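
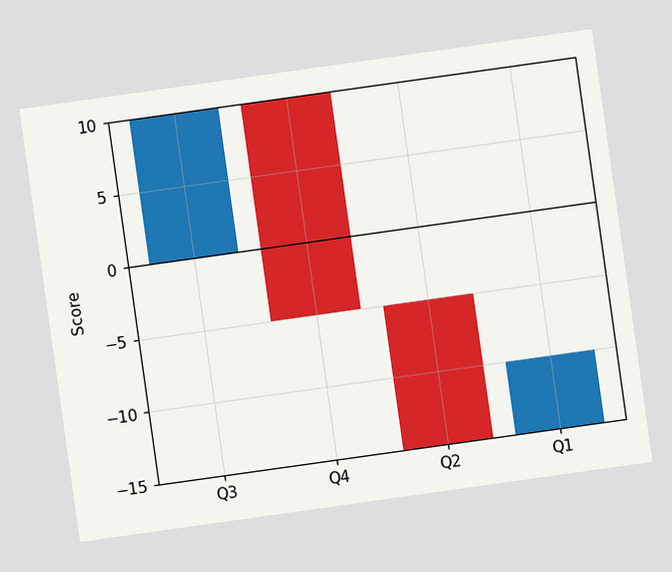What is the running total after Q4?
-5

The chart is tilted about 8° counter-clockwise. After Q4 the running total reaches -5.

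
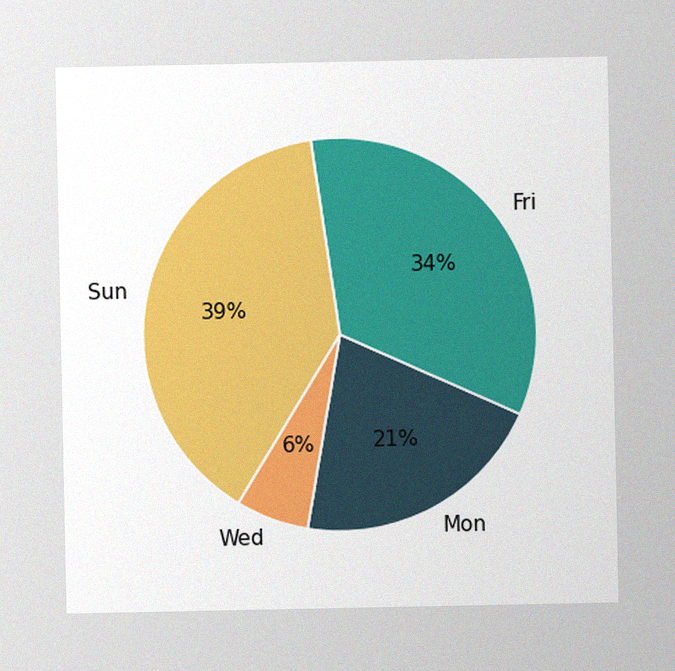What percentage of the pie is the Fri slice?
The image has some photo noise and uneven lighting. The Fri slice takes up 34% of the pie.

34%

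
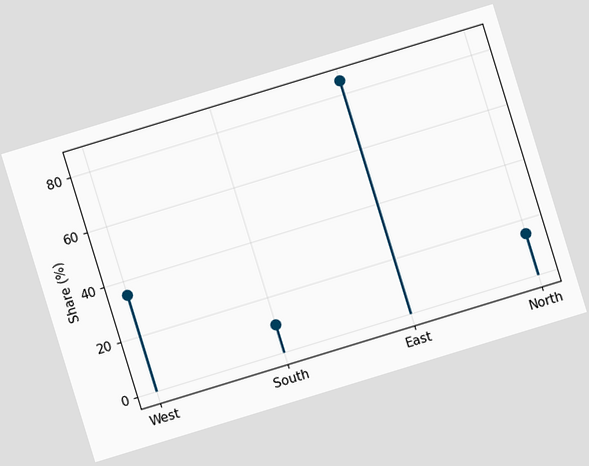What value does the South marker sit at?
10%

The chart is tilted about 17° counter-clockwise. The South marker sits at 10%.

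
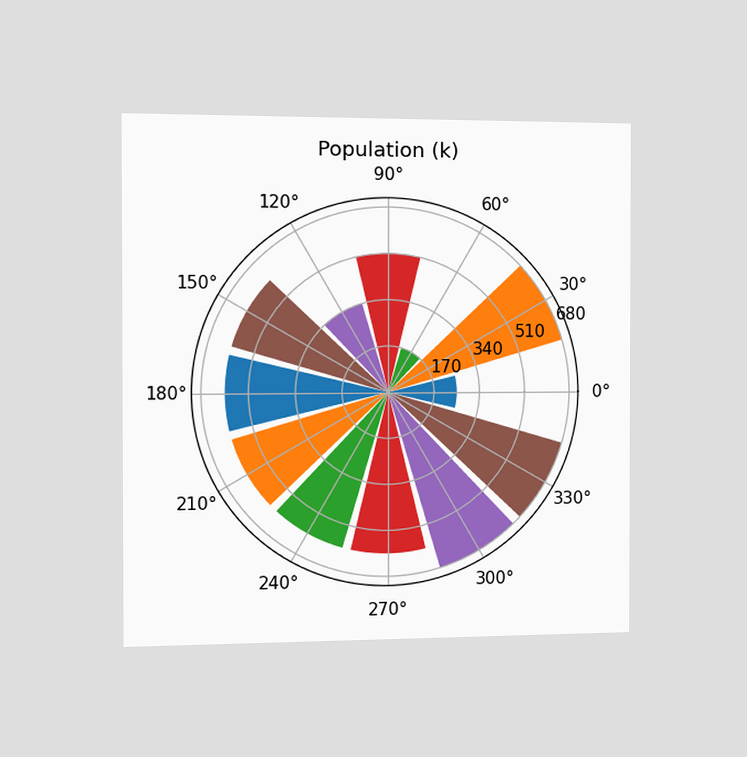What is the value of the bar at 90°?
The chart is viewed slightly from the left. The bar at 90° reaches 510k on the radial axis.

510k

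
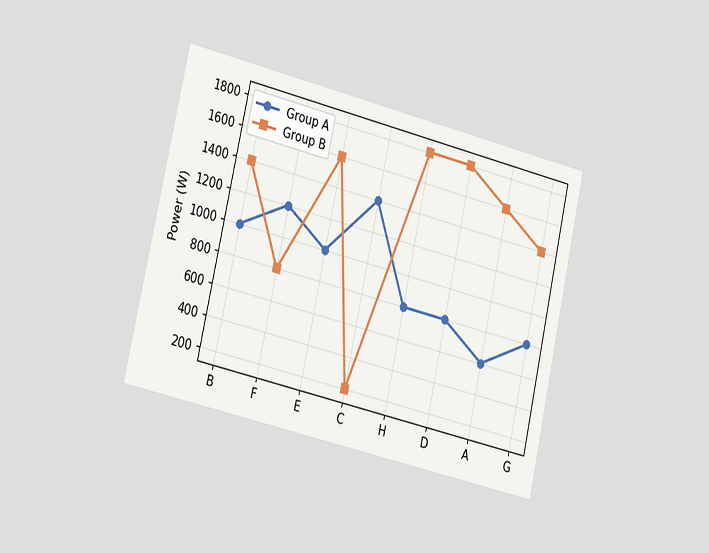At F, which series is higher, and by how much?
The chart is tilted about 13° clockwise and viewed slightly from the left. At F, Group A sits above the other line by 400W.

Group A, by 400W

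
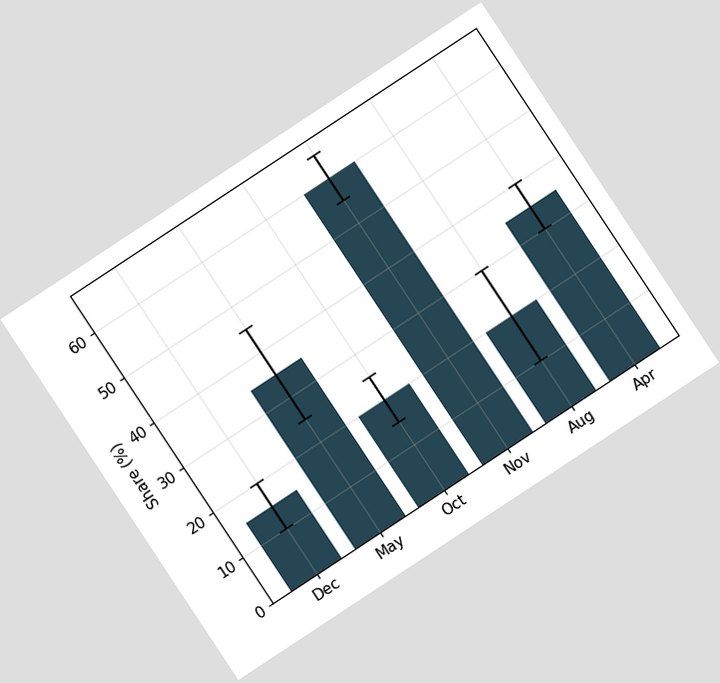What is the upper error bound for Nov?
The chart is tilted about 33° counter-clockwise. The Nov bar's upper whisker reaches 65%.

65%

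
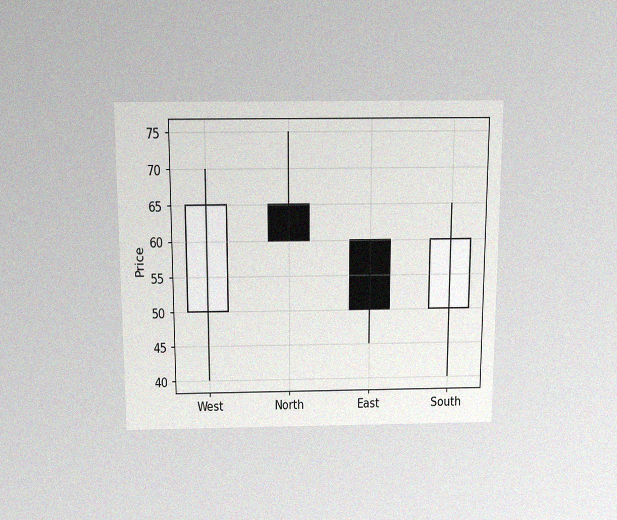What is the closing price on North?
60

The chart is viewed slightly from above, with some photo noise. The North candle closes at 60.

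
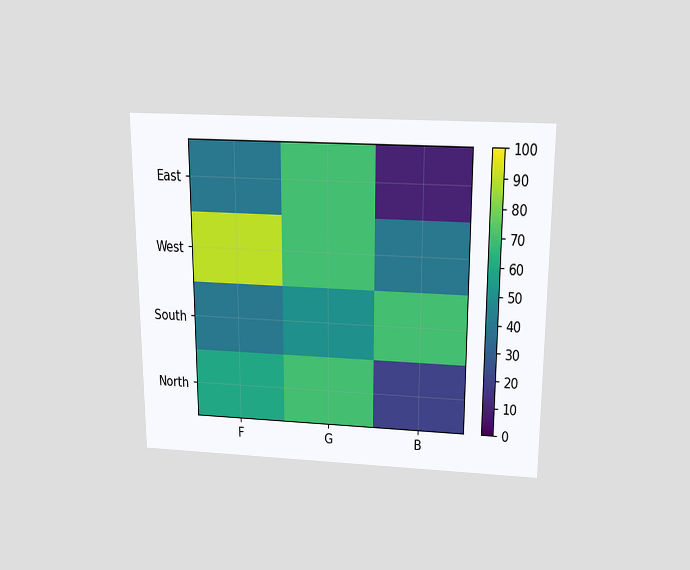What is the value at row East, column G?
70

The chart is viewed slightly from above. Matching cell (East, G) against the colorbar gives 70.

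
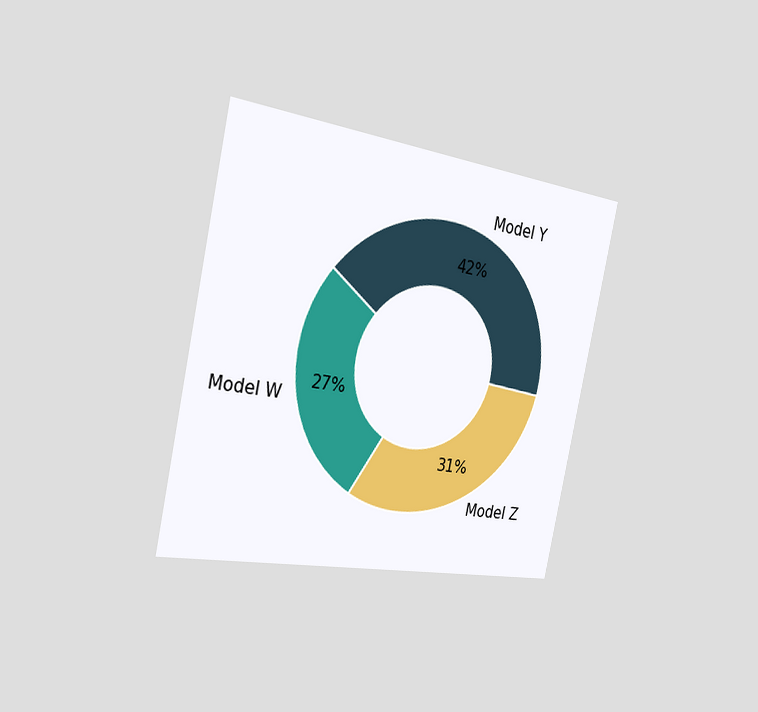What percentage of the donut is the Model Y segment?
42%

The chart is tilted about 12° clockwise and viewed slightly from the left. The Model Y segment takes up 42% of the ring.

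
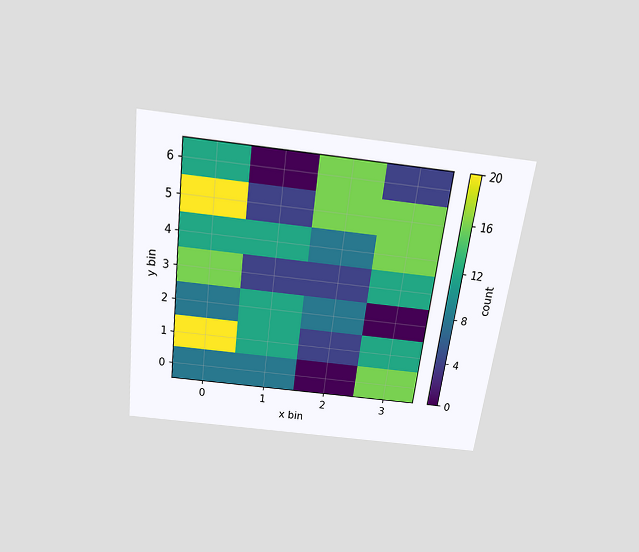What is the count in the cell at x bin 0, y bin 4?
12

The chart is tilted about 7° clockwise and viewed slightly from above. Matching the cell (0, 4) against the colorbar gives 12.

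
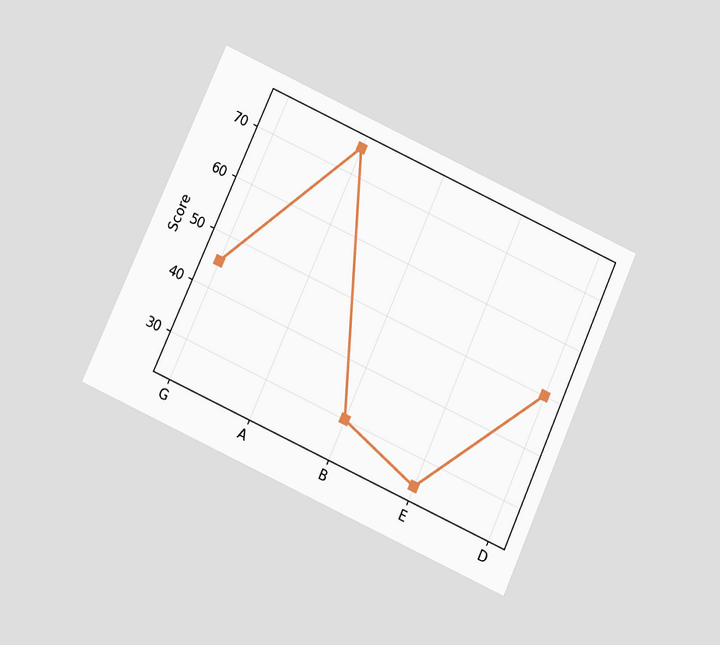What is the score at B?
The chart is tilted about 24° clockwise and viewed slightly from below. At B, the line is at 30.

30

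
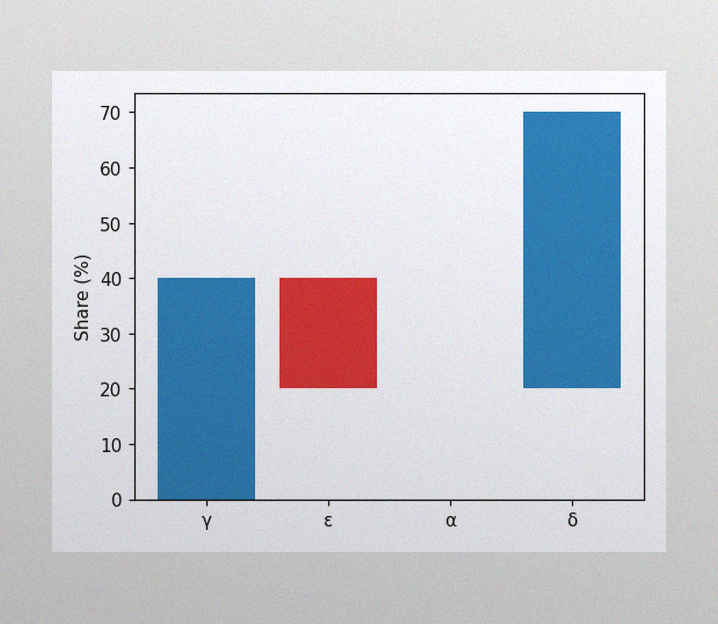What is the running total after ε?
The image has some photo noise and uneven lighting. After ε the running total reaches 20%.

20%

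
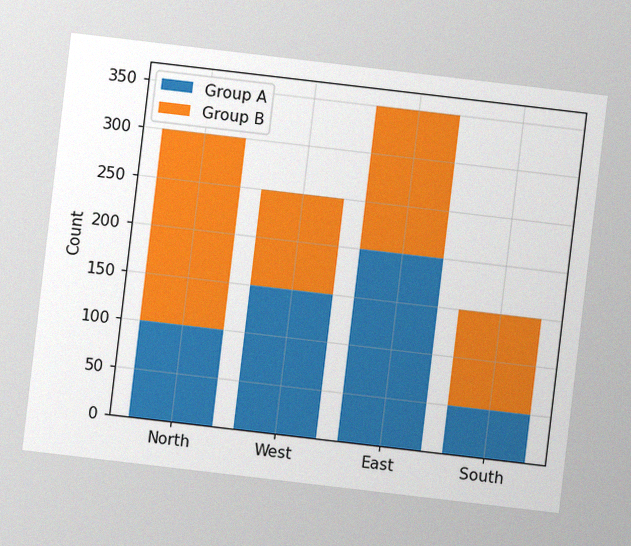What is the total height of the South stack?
150

The chart is tilted about 7° clockwise, with some photo noise. The South stack's top reaches 150 on the y-axis.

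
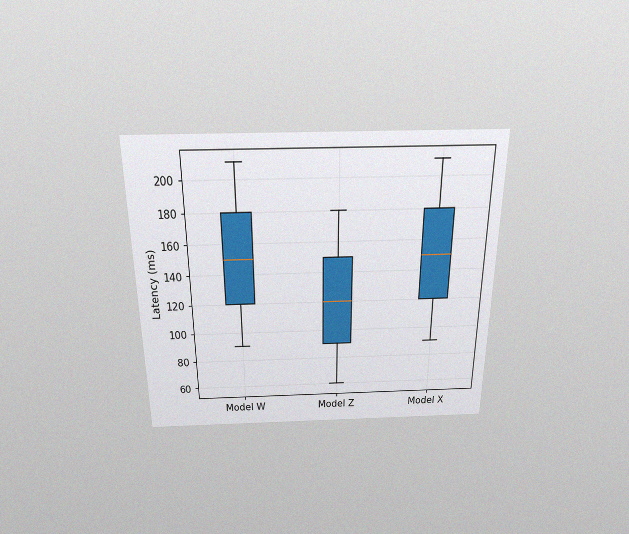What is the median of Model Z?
The chart is viewed slightly from above, with some photo noise. The median line in the Model Z box sits at 120ms.

120ms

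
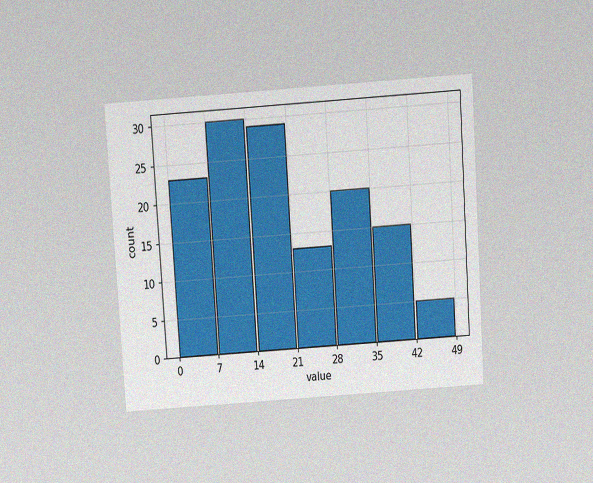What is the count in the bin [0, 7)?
23

The chart is tilted about 4° counter-clockwise and viewed slightly from above, with some photo noise. The [0, 7) bin has height 23.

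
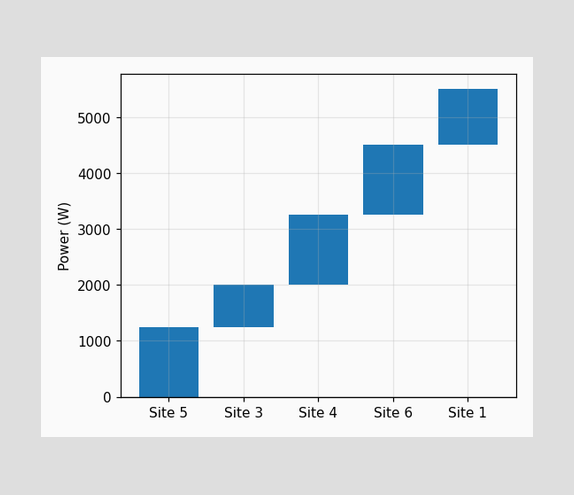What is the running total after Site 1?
5500W

After Site 1 the running total reaches 5500W.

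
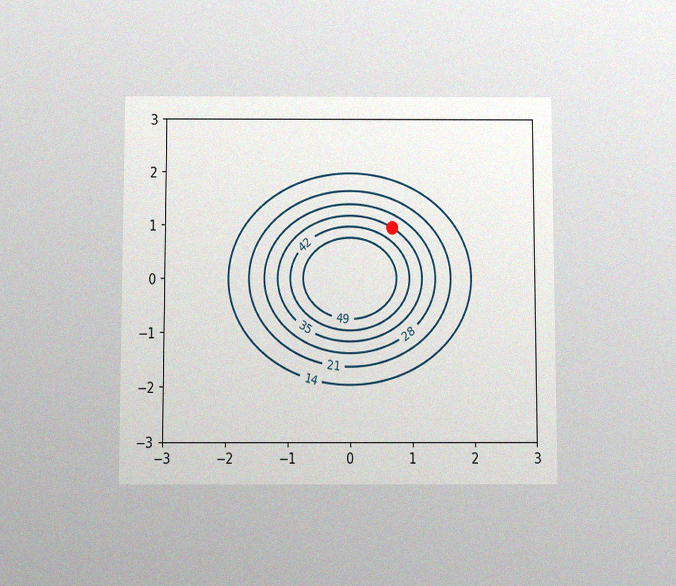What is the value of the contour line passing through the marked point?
35

The chart is viewed slightly from below, with some photo noise. The marked point sits on the contour labelled 35.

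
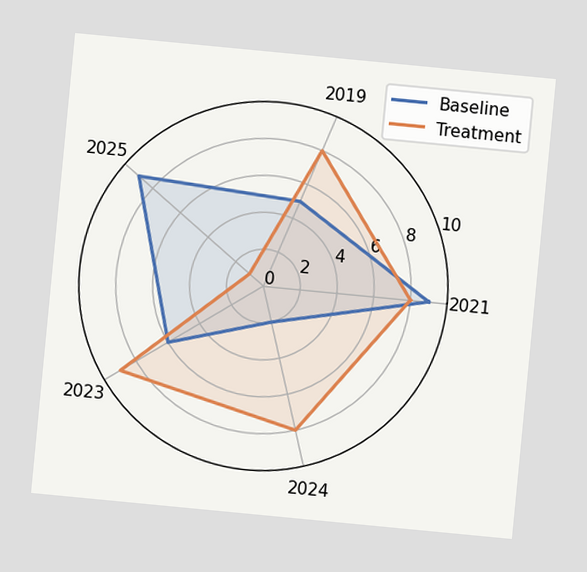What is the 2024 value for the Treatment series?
The chart is tilted about 5° clockwise. On the 2024 axis, Treatment reaches 8.

8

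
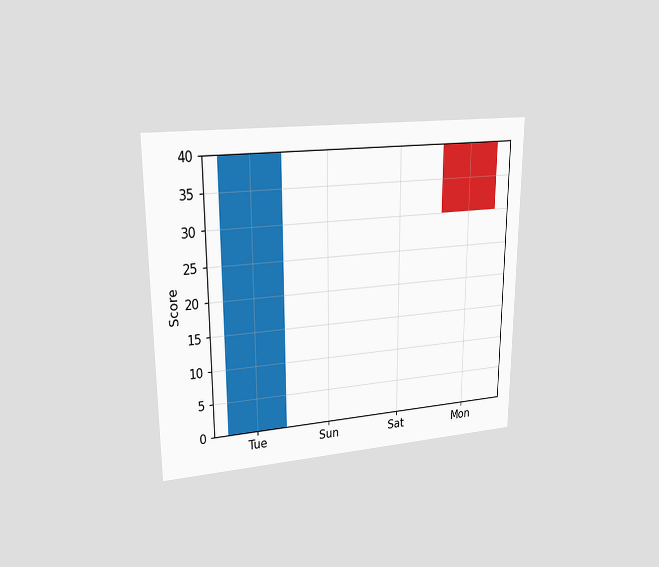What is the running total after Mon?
The chart is viewed at a slight angle. After Mon the running total reaches 30.

30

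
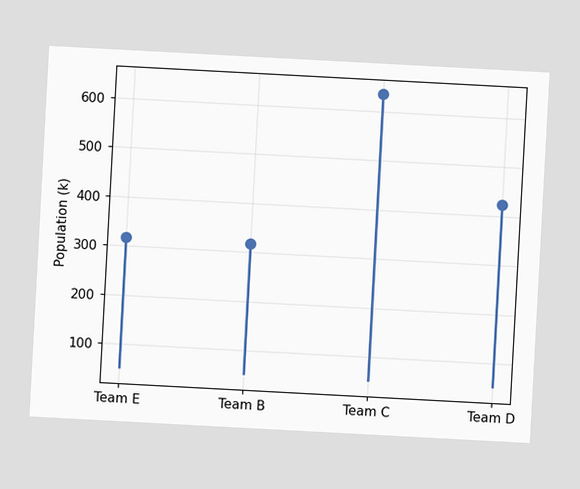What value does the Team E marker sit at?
The chart is tilted about 3° clockwise. The Team E marker sits at 318k.

318k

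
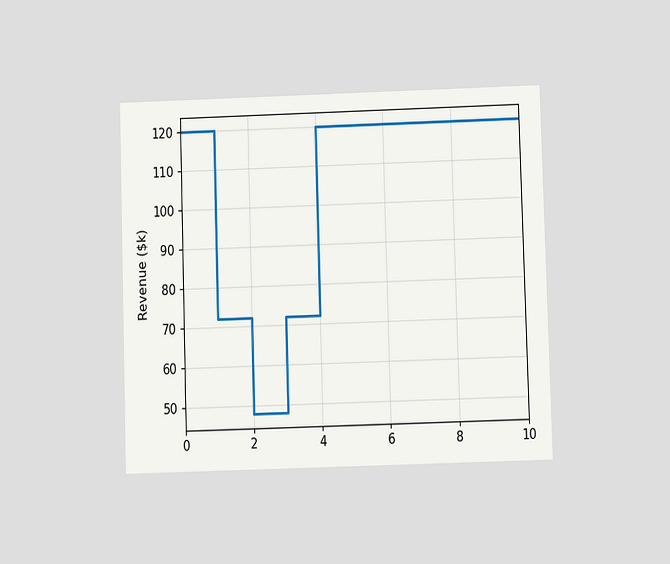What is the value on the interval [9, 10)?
$120k

The chart is viewed at a slight angle. On [9, 10) the step sits at $120k.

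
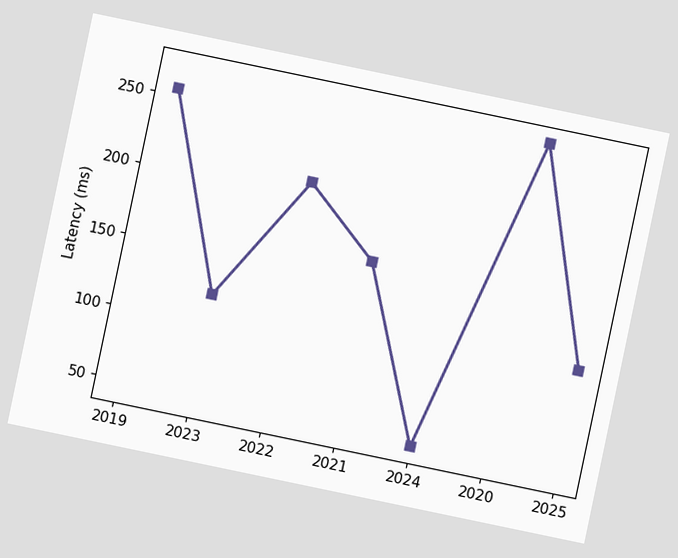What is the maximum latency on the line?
270ms

The chart is tilted about 12° clockwise. The highest point is at 2020, and reading across to the y-axis gives 270ms.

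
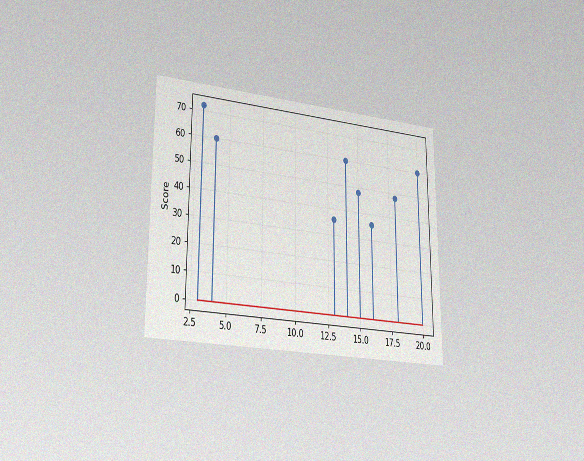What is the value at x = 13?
36

The chart is viewed slightly from the left, with some photo noise. The stem at x=13 reaches 36.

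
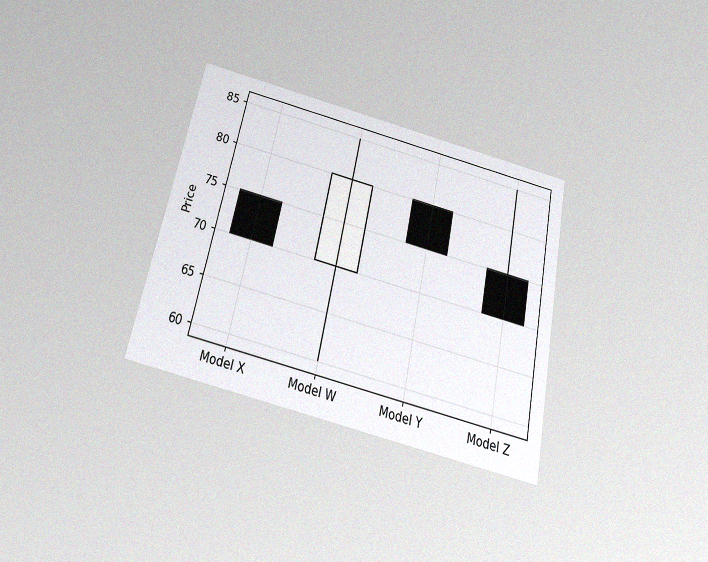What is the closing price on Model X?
70

The chart is tilted about 12° clockwise and viewed slightly from below, with some photo noise. The Model X candle closes at 70.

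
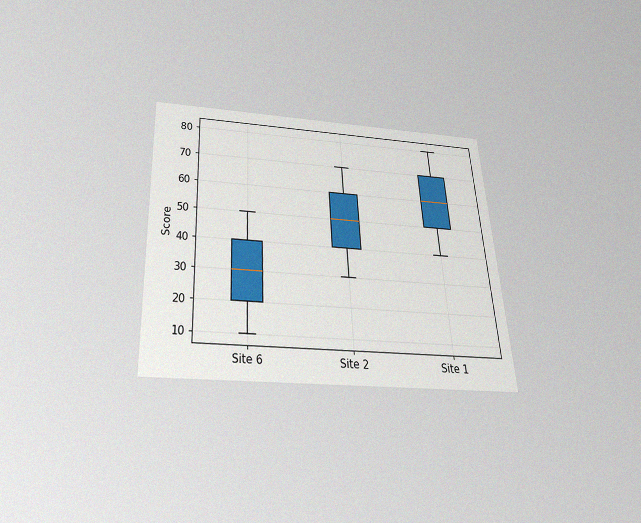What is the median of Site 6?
30

The chart is tilted about 3° counter-clockwise and viewed slightly from below, with some photo noise. The median line in the Site 6 box sits at 30.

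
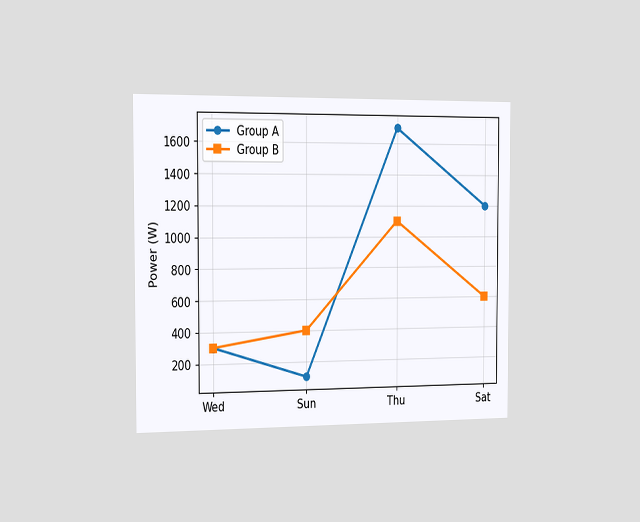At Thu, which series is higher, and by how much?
The chart is viewed slightly from the left. At Thu, Group A sits above the other line by 600W.

Group A, by 600W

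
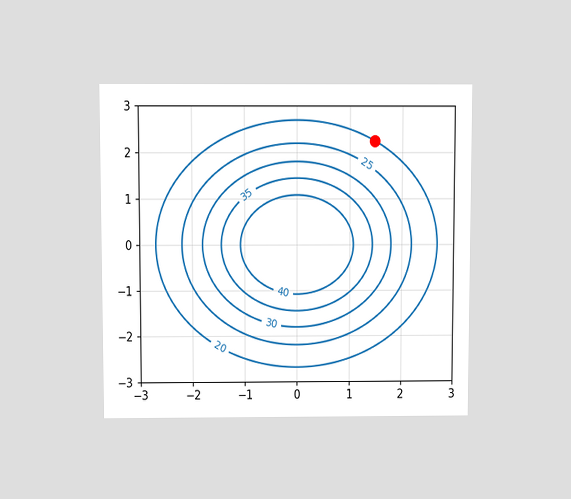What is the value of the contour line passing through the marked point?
20

The chart is viewed slightly from above. The marked point sits on the contour labelled 20.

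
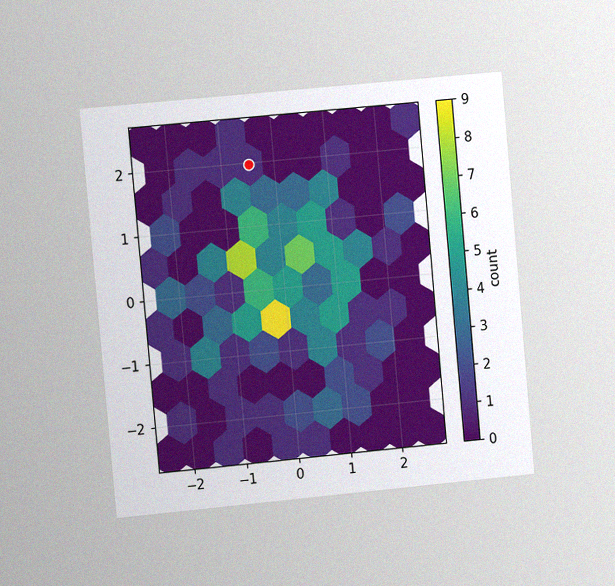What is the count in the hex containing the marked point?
The chart is tilted about 5° counter-clockwise and viewed slightly from the left, with some photo noise. The marked hex reads 1 on the colorbar.

1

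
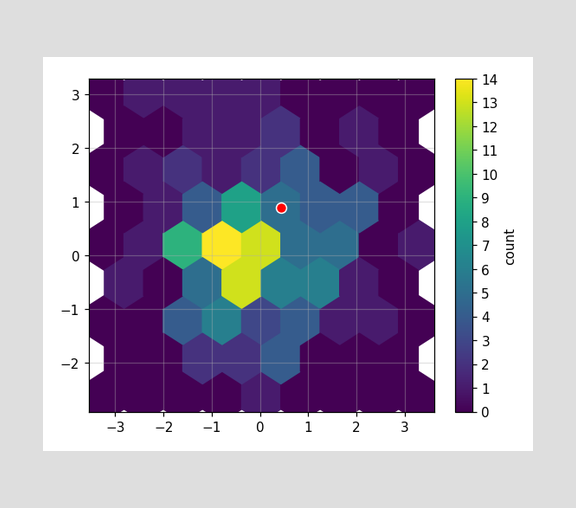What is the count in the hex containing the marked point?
5

The marked hex reads 5 on the colorbar.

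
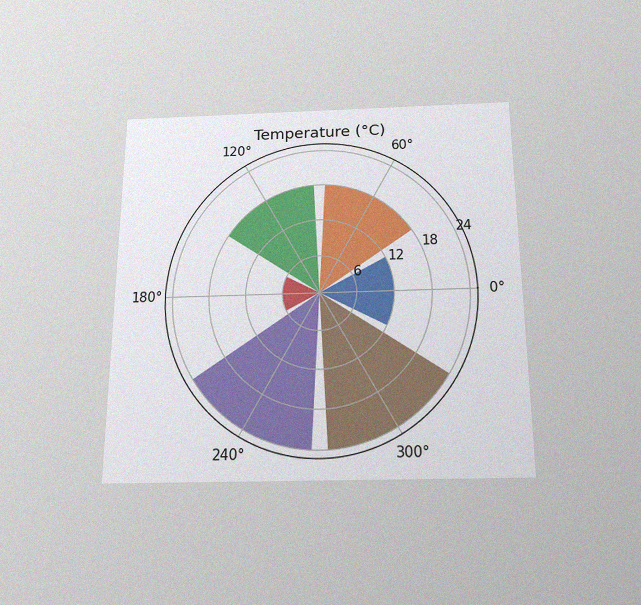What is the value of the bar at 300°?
24°C

The chart is viewed slightly from below, with some photo noise. The bar at 300° reaches 24°C on the radial axis.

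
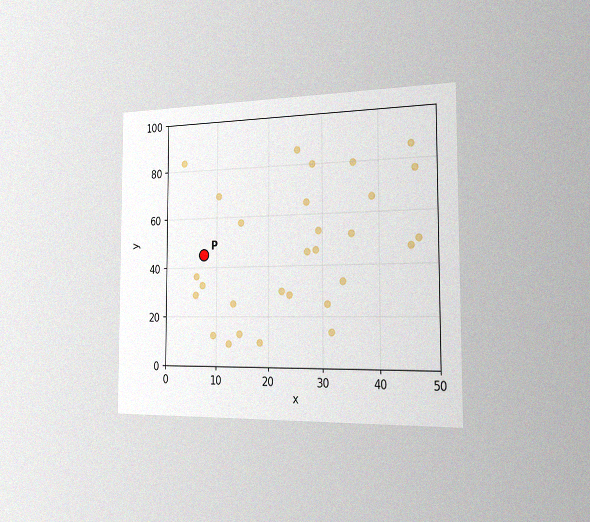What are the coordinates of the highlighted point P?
The chart is viewed slightly from the right, with some photo noise. Following the gridlines from P to each axis, P sits at (7.5, 45).

(7.5, 45)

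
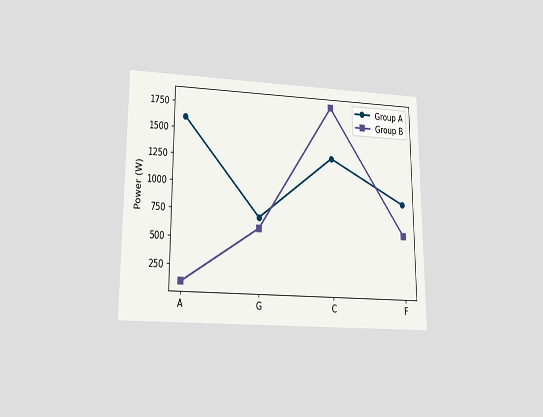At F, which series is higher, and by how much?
Group A, by 300W

The chart is viewed slightly from below. At F, Group A sits above the other line by 300W.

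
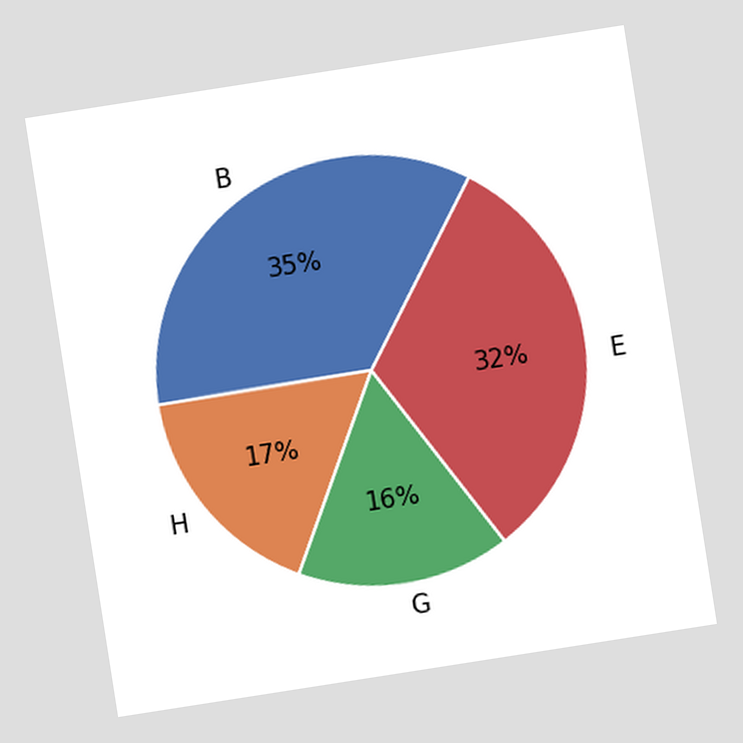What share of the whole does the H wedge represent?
17%

The chart is tilted about 9° counter-clockwise. The H slice takes up 17% of the pie.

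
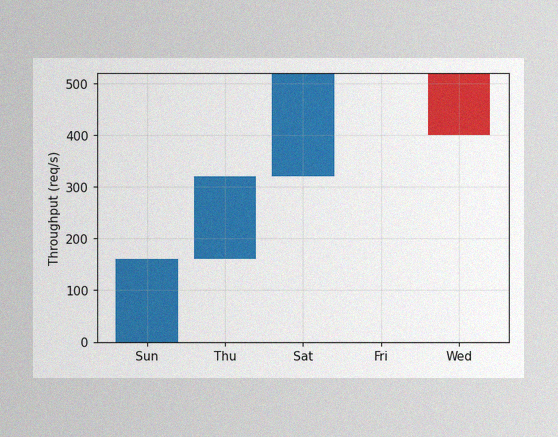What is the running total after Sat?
The image has some photo noise and uneven lighting. After Sat the running total reaches 520req/s.

520req/s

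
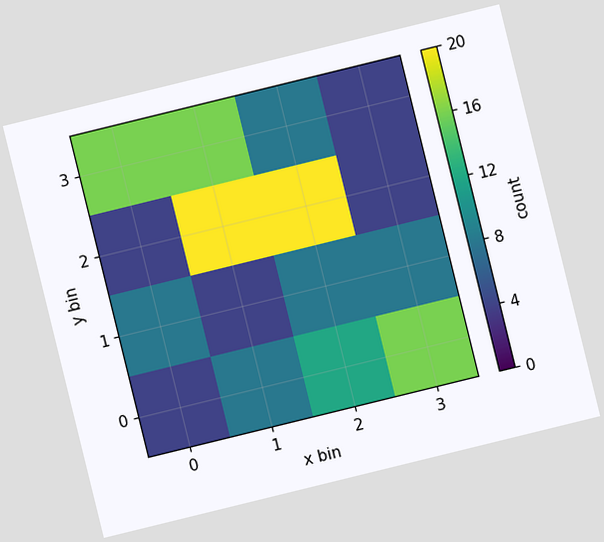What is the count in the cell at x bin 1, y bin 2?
20

The chart is tilted about 14° counter-clockwise. Matching the cell (1, 2) against the colorbar gives 20.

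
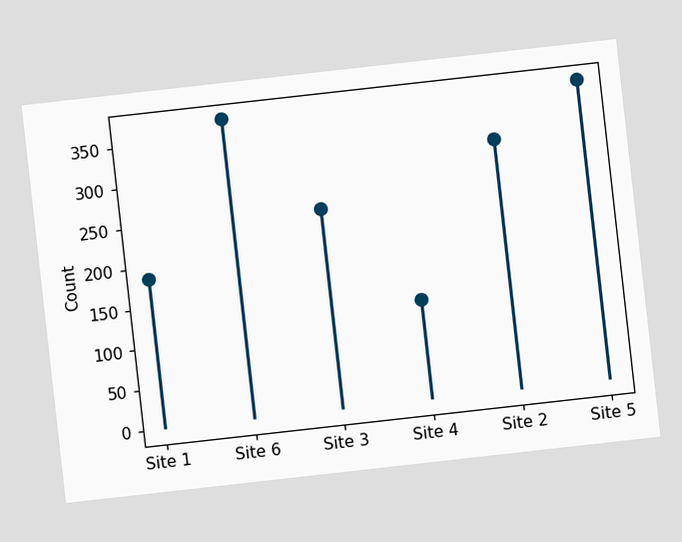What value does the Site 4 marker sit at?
124

The chart is tilted about 6° counter-clockwise. The Site 4 marker sits at 124.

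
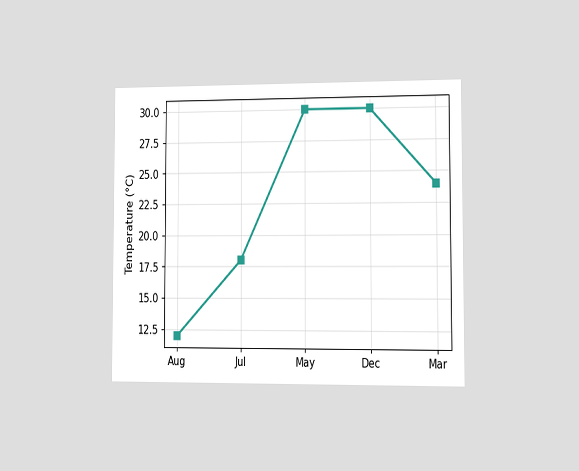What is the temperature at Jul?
The chart is viewed at a slight angle. At Jul, the line is at 18°C.

18°C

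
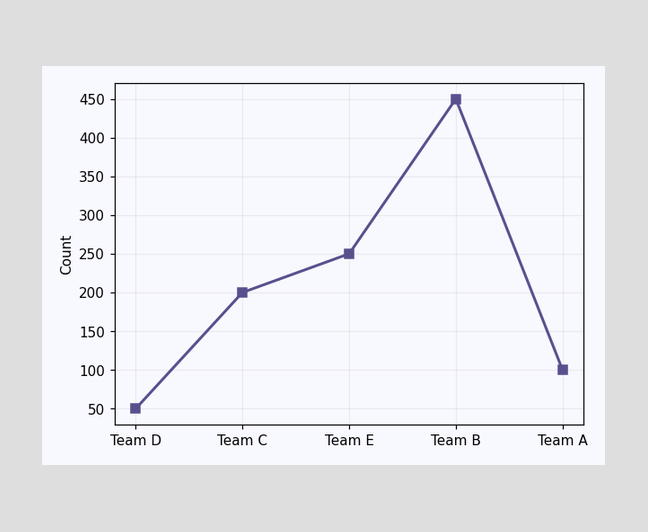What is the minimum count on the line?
50

The lowest point is at Team D, and reading across to the y-axis gives 50.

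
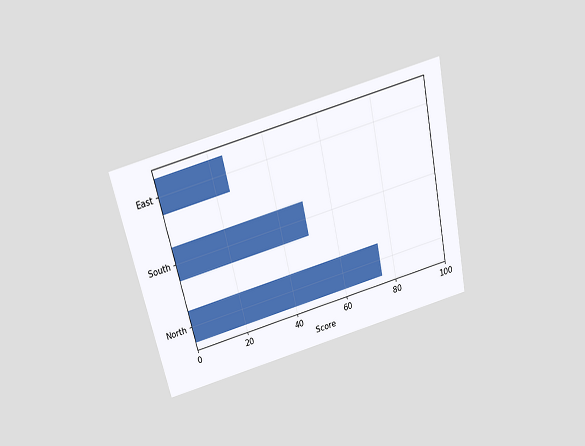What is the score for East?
25

The chart is tilted about 13° counter-clockwise and viewed slightly from above. Reading along the chart's x-axis, the East bar reaches 25.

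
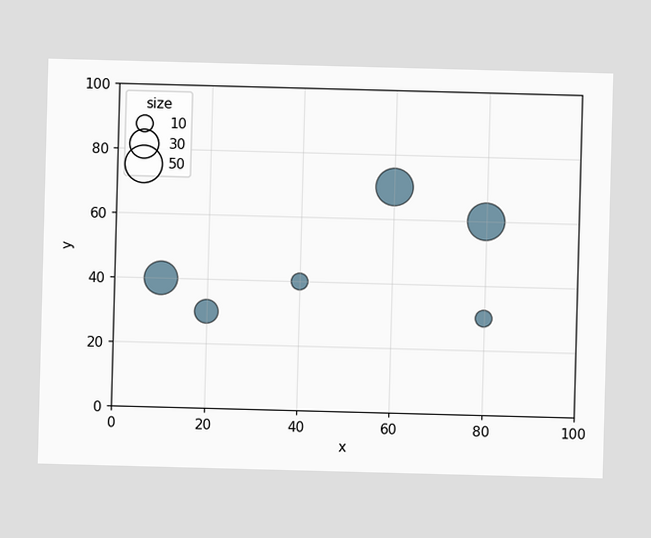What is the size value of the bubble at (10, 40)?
40

Matching the bubble at (10, 40) against the size legend gives 40.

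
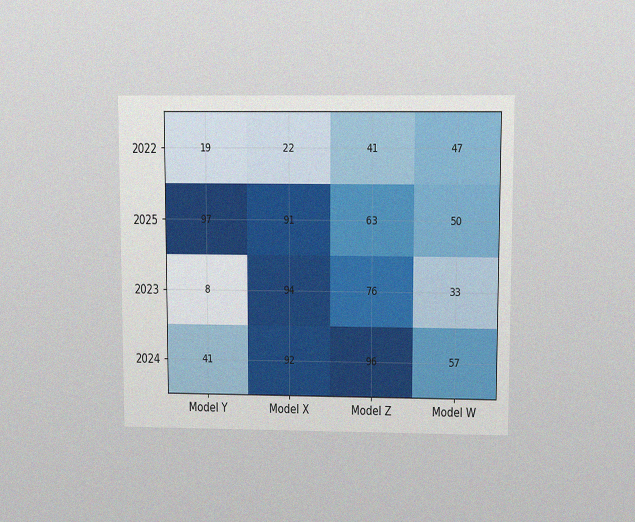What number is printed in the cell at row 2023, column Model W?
The chart is viewed slightly from above, with some photo noise. The (2023, Model W) cell reads 33.

33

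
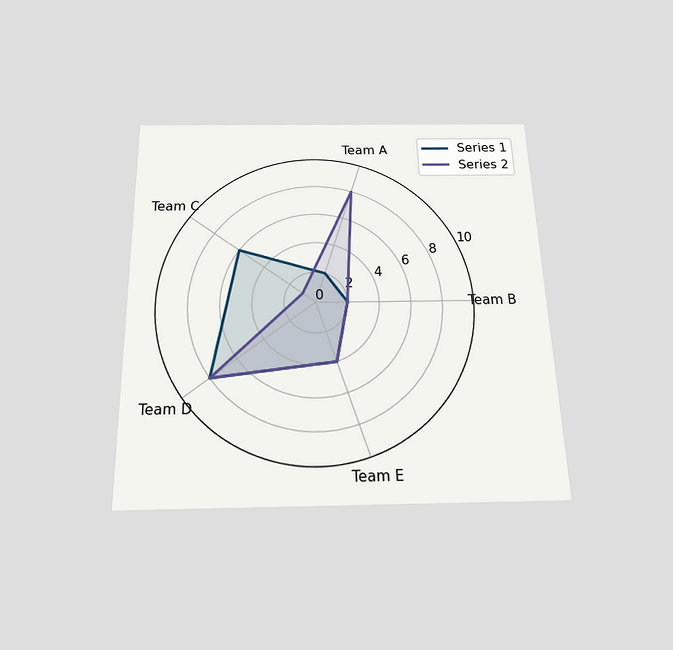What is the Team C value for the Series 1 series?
The chart is viewed slightly from below. On the Team C axis, Series 1 reaches 6.

6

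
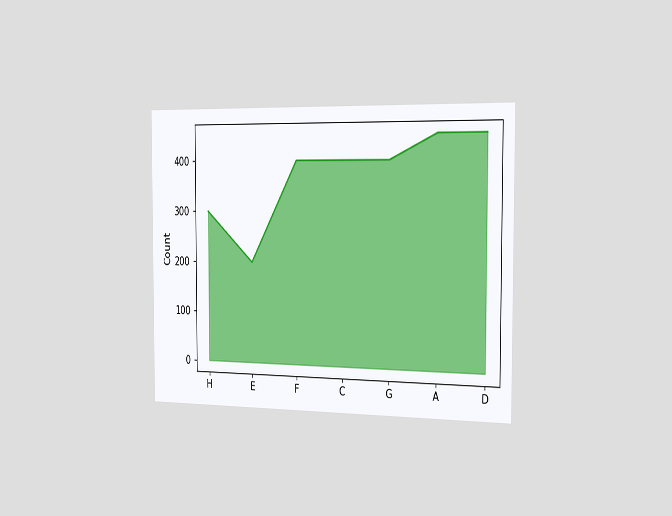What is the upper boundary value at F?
400

The chart is viewed slightly from the right. At F the upper boundary is at 400.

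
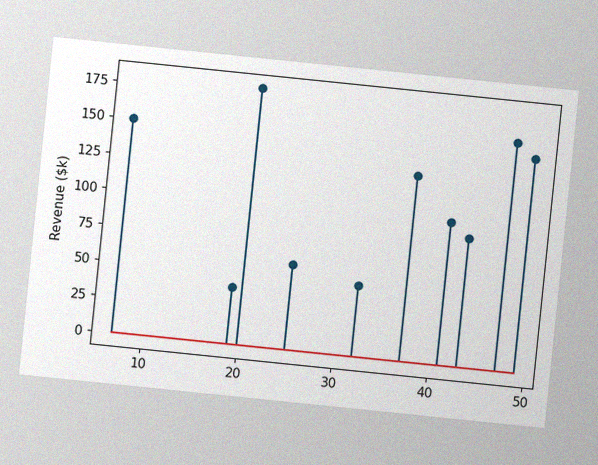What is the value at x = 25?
The chart is tilted about 6° clockwise, with some photo noise. The stem at x=25 reaches $60k.

$60k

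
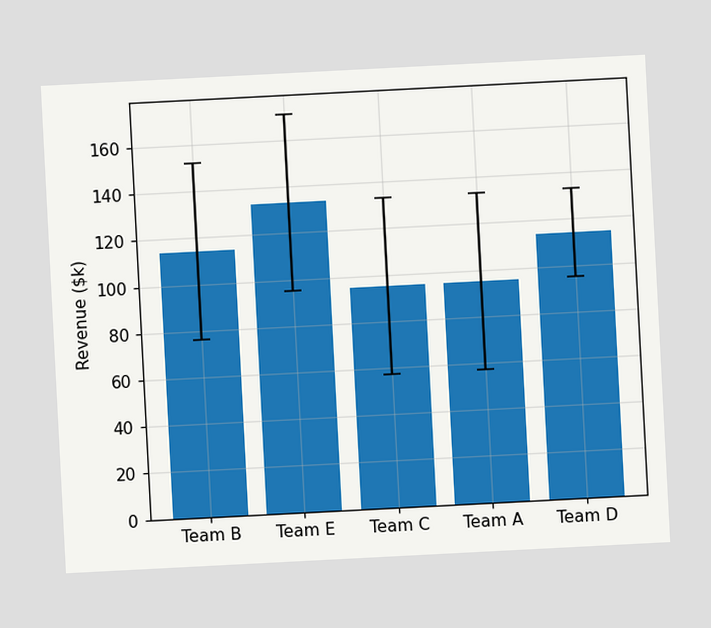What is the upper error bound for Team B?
The chart is tilted about 3° counter-clockwise. The Team B bar's upper whisker reaches $152k.

$152k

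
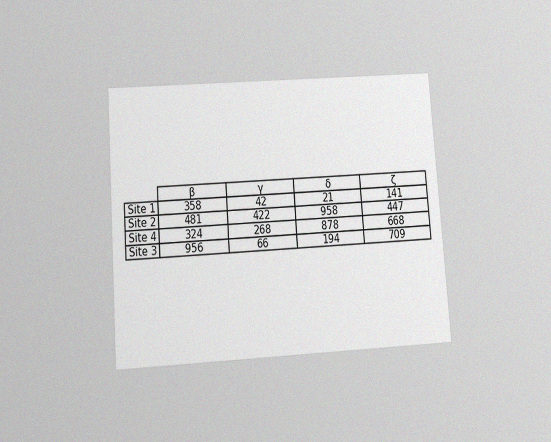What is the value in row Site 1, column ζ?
The chart is tilted about 4° counter-clockwise and viewed slightly from below, with some photo noise. The (Site 1, ζ) cell reads 141.

141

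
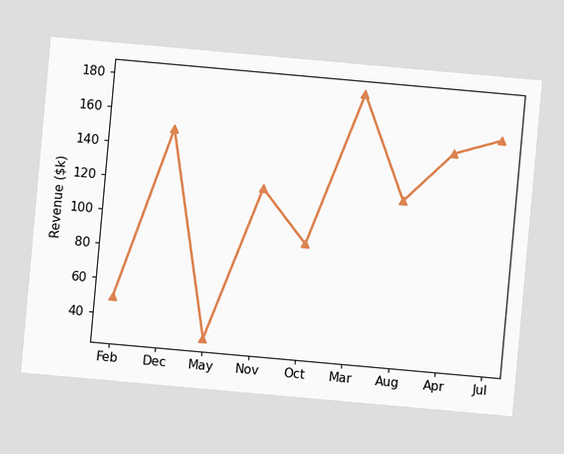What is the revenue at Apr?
$150k

The chart is tilted about 5° clockwise. At Apr, the line is at $150k.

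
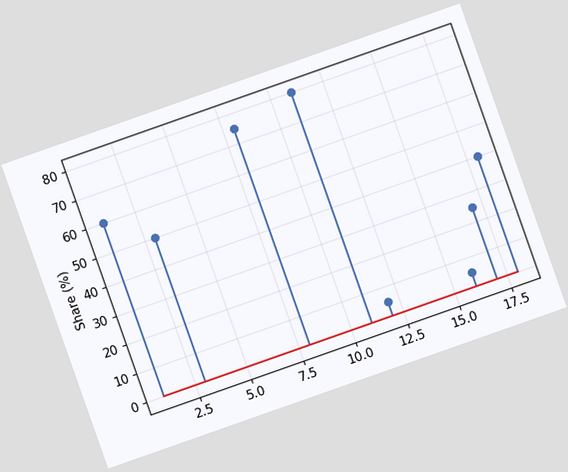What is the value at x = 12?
5%

The chart is tilted about 19° counter-clockwise. The stem at x=12 reaches 5%.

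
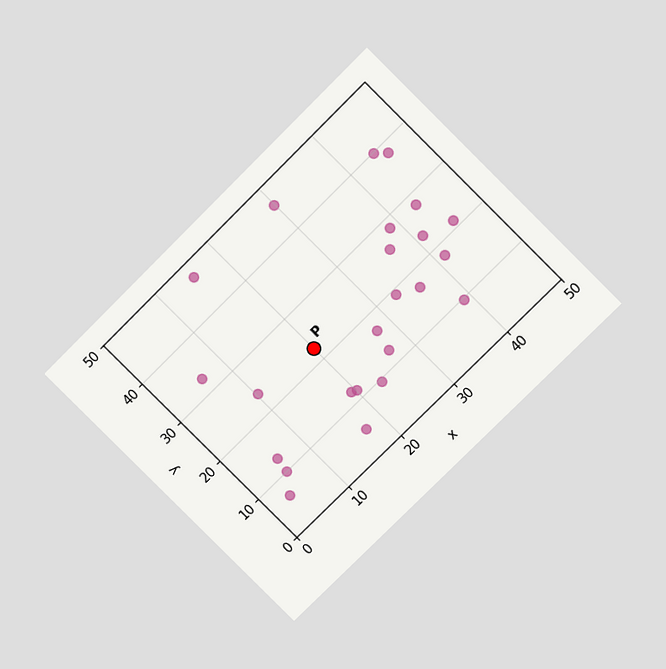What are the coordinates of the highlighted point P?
The chart is tilted about 45° counter-clockwise and viewed at a slight angle. Following the gridlines from P to each axis, P sits at (20, 22.5).

(20, 22.5)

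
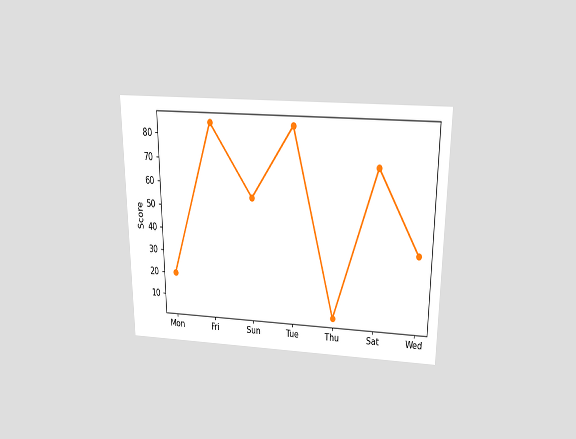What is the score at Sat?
70

The chart is viewed slightly from above. At Sat, the line is at 70.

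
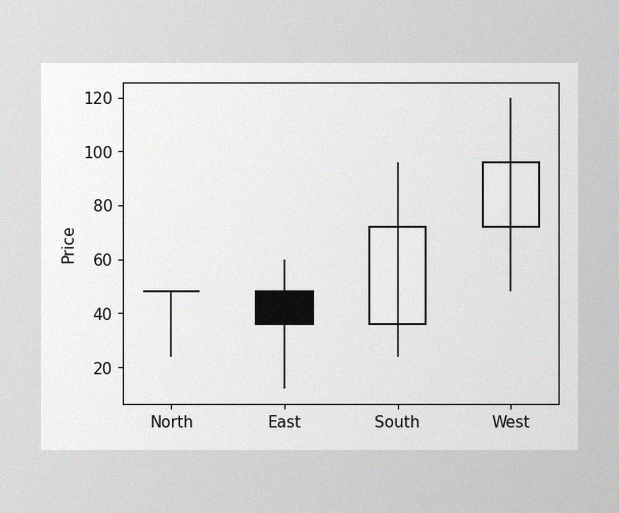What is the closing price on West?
96

The image has some photo noise and uneven lighting. The West candle closes at 96.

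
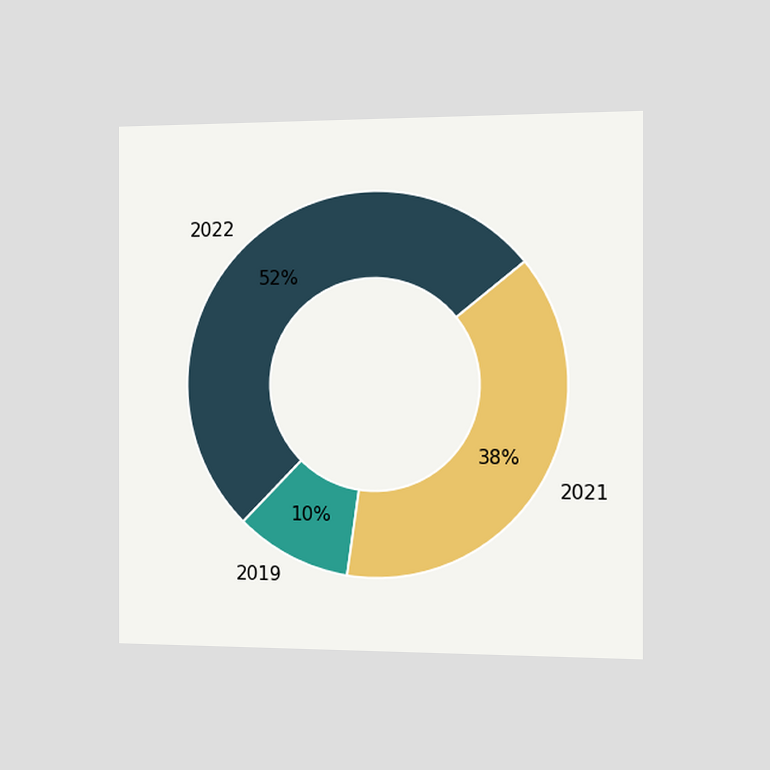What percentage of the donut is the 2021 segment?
The chart is viewed slightly from the right. The 2021 segment takes up 38% of the ring.

38%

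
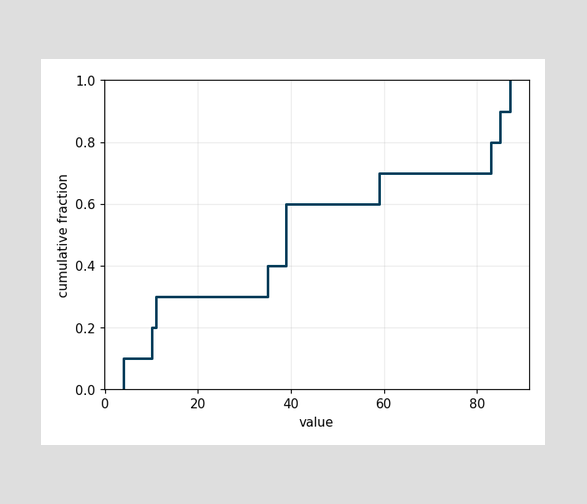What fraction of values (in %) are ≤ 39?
60%

At x=39 the ECDF step is at 60%.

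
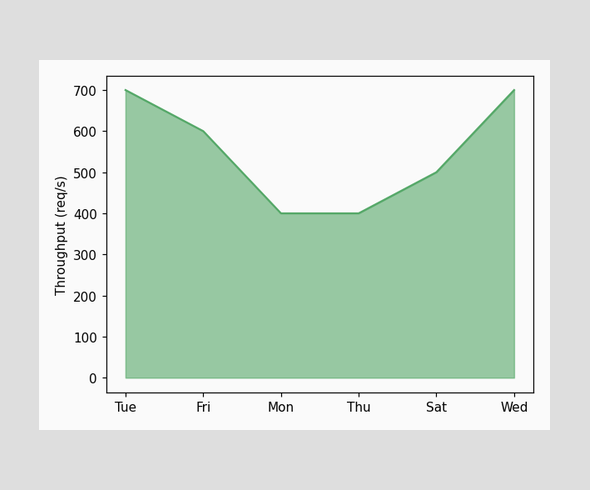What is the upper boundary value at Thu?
At Thu the upper boundary is at 400req/s.

400req/s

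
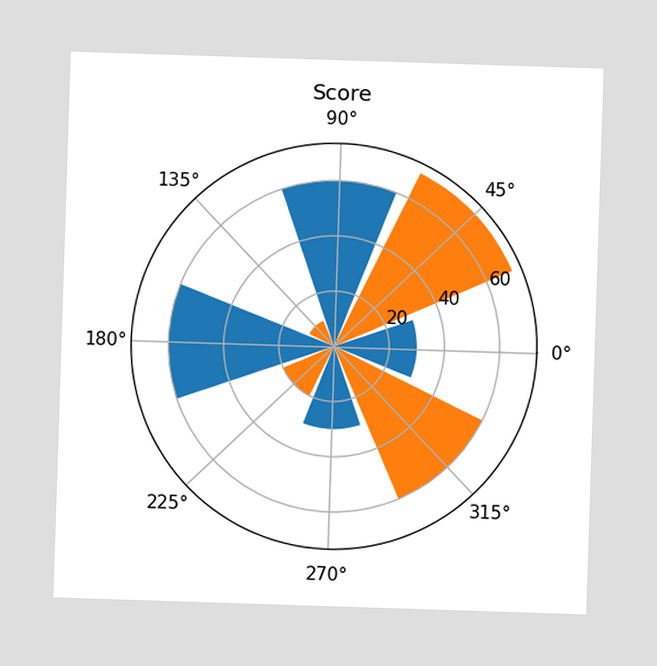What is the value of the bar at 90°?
60

The bar at 90° reaches 60 on the radial axis.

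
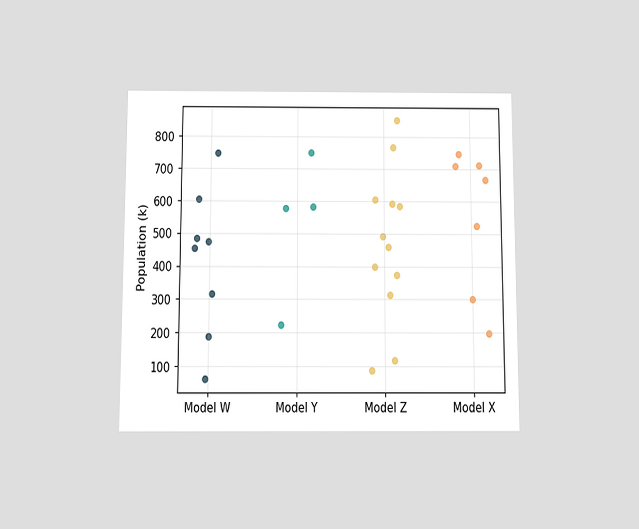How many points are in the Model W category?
8

The chart is viewed slightly from below. Counting the markers in the Model W column gives 8.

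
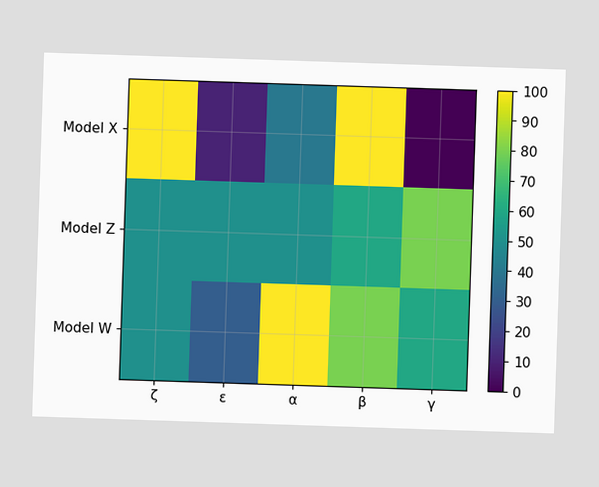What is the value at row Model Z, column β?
60

Matching cell (Model Z, β) against the colorbar gives 60.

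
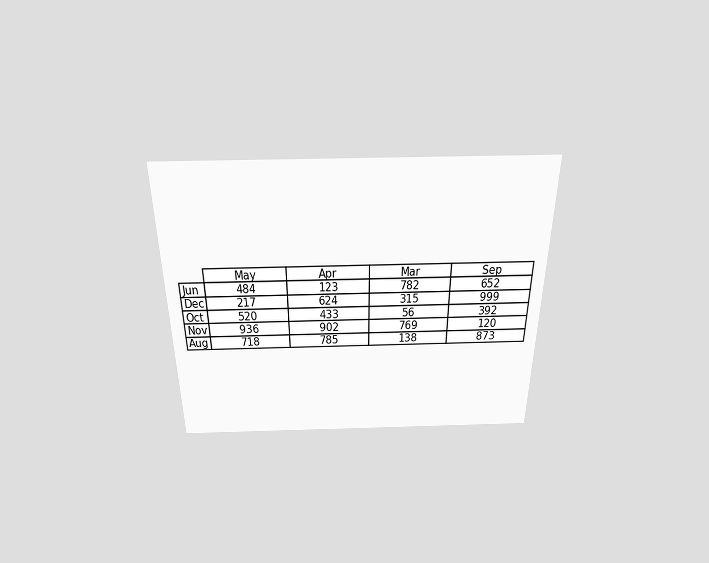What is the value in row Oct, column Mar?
The chart is viewed slightly from above. The (Oct, Mar) cell reads 56.

56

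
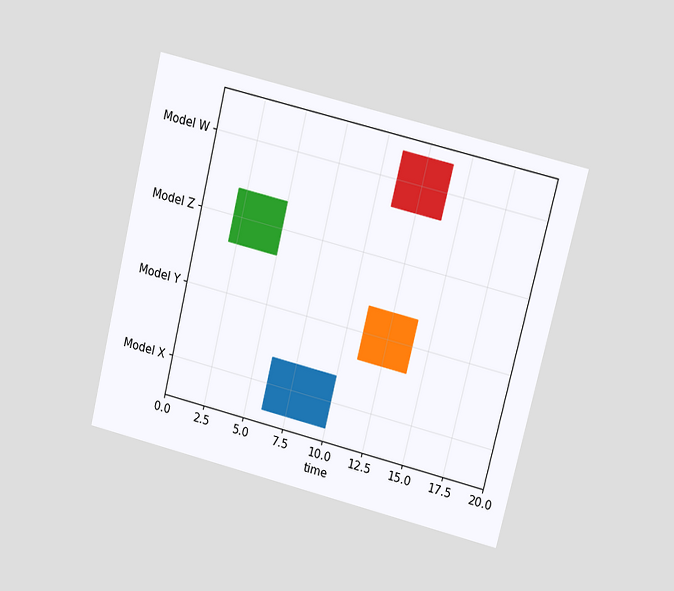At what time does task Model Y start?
The chart is tilted about 14° clockwise and viewed at a slight angle. The Model Y bar begins at t=11.

11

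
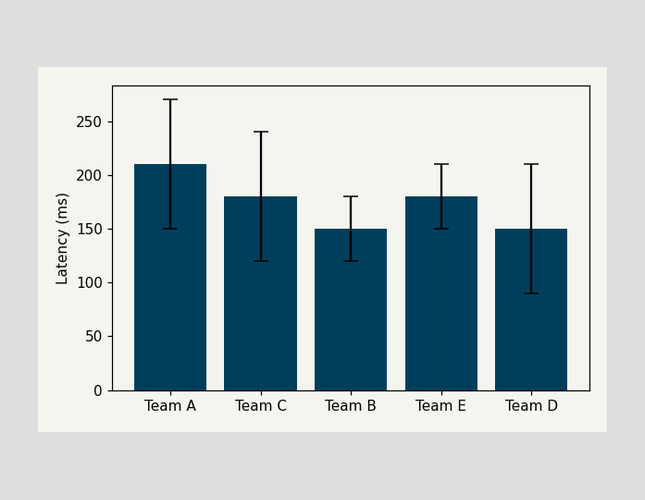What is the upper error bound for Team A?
270ms

The Team A bar's upper whisker reaches 270ms.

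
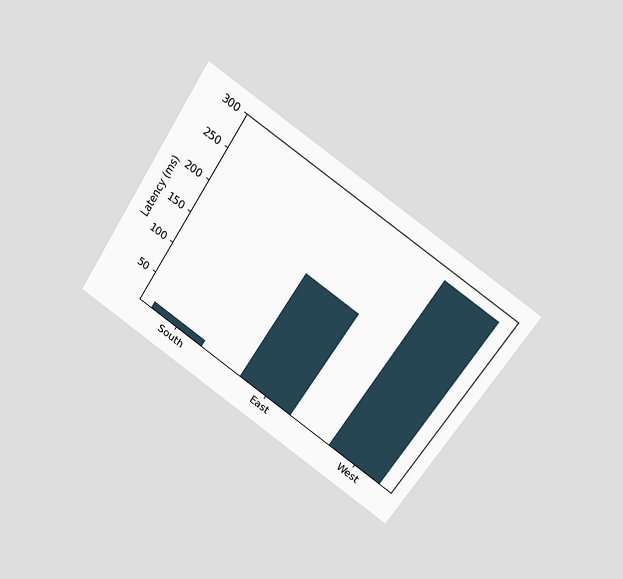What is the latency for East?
180ms

The chart is tilted about 33° clockwise and viewed slightly from above. Reading along the chart's y-axis, the East bar reaches 180ms.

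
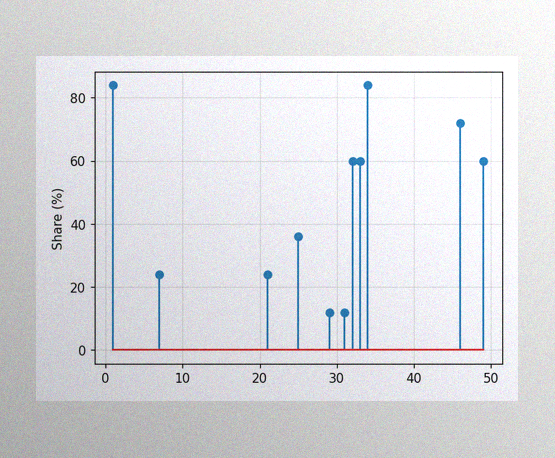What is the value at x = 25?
36%

The image has some photo noise and uneven lighting. The stem at x=25 reaches 36%.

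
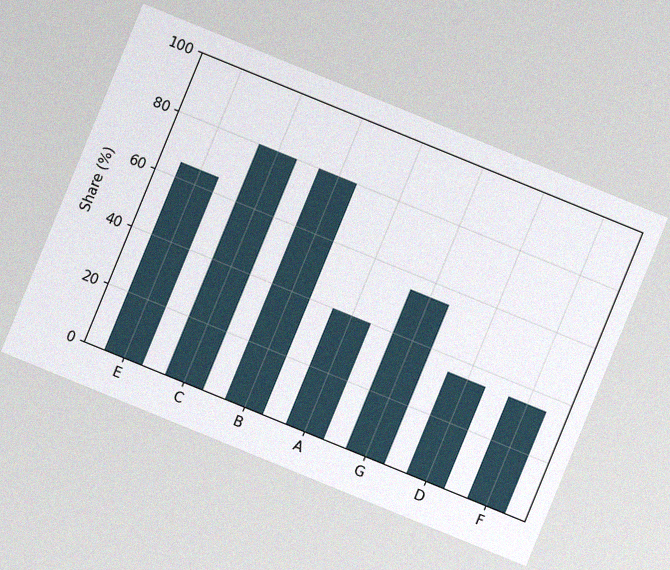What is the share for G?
55%

The chart is tilted about 22° clockwise, with some photo noise. Reading along the chart's y-axis, the G bar reaches 55%.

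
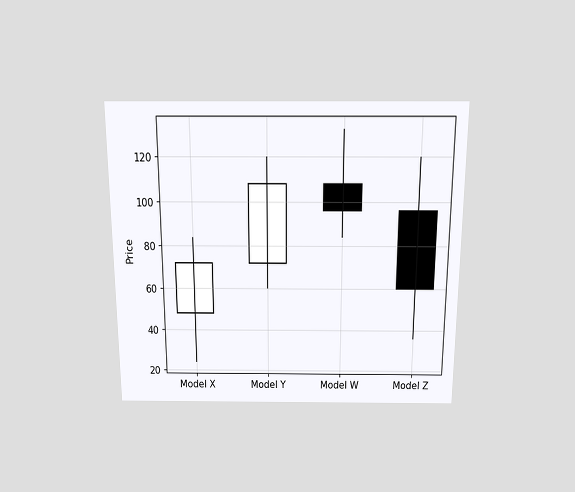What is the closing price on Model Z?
The chart is viewed slightly from above. The Model Z candle closes at 60.

60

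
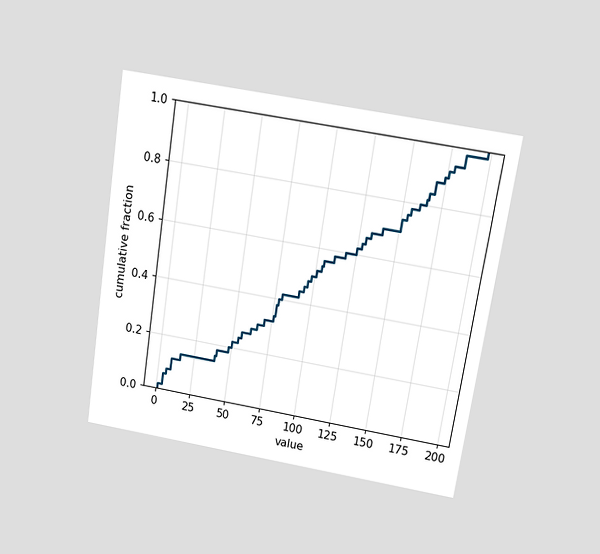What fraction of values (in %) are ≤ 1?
The chart is tilted about 9° clockwise and viewed at a slight angle. At x=1 the ECDF step is at 2%.

2%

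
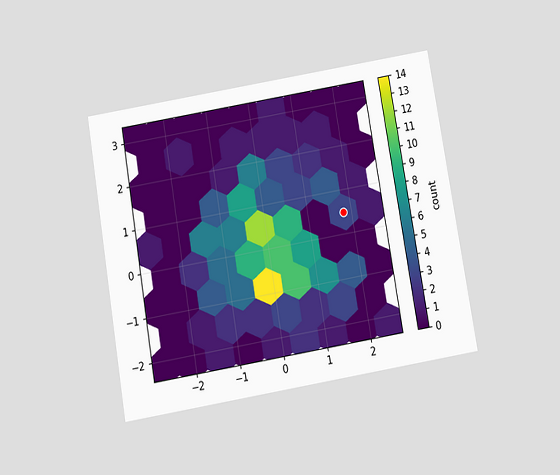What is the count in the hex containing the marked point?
3

The chart is tilted about 10° counter-clockwise and viewed slightly from below. The marked hex reads 3 on the colorbar.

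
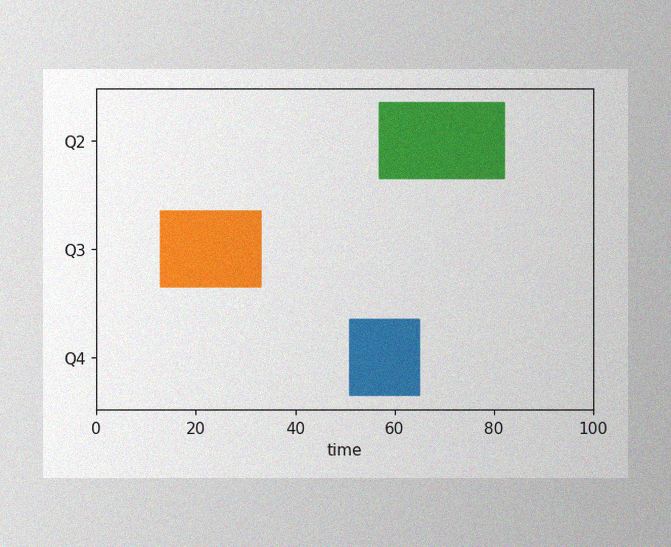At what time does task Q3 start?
13

The image has some photo noise and uneven lighting. The Q3 bar begins at t=13.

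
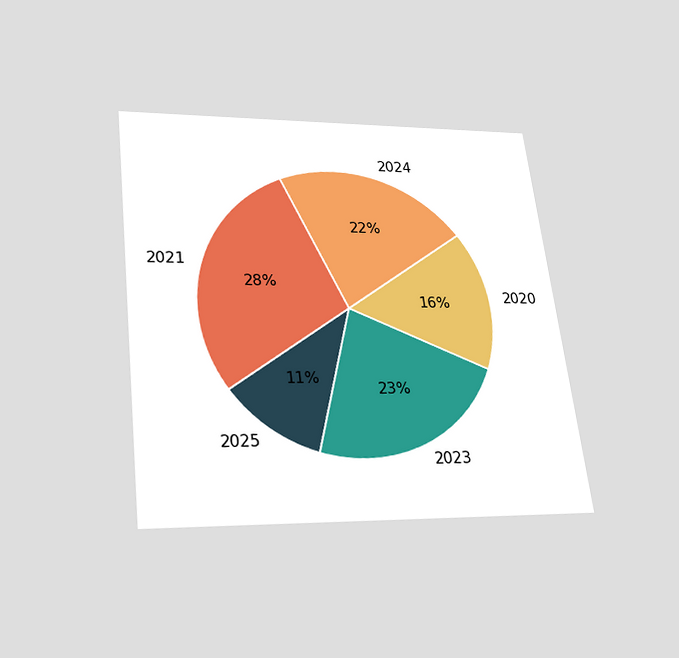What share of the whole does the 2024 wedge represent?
22%

The chart is tilted about 7° counter-clockwise and viewed slightly from below. The 2024 slice takes up 22% of the pie.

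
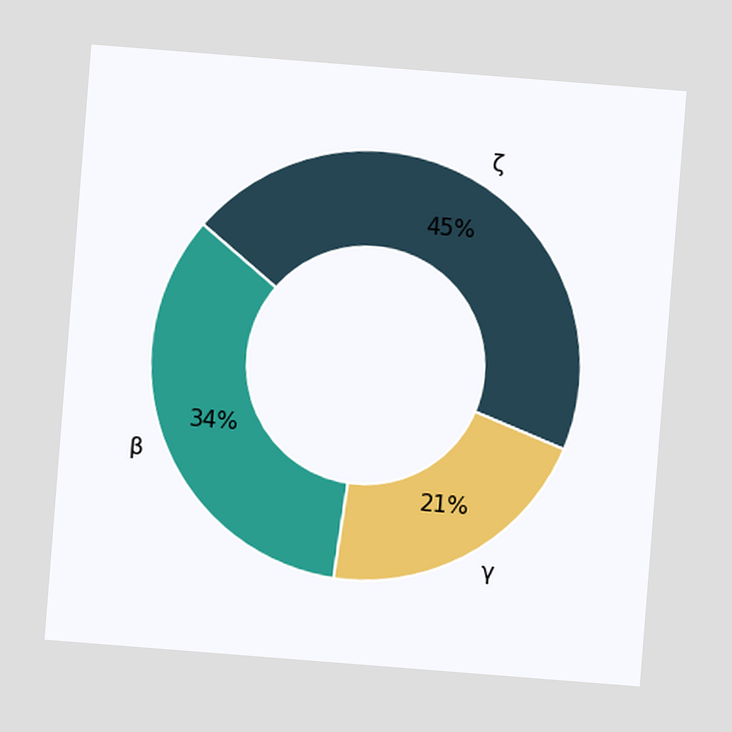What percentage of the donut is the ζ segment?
The chart is tilted about 4° clockwise. The ζ segment takes up 45% of the ring.

45%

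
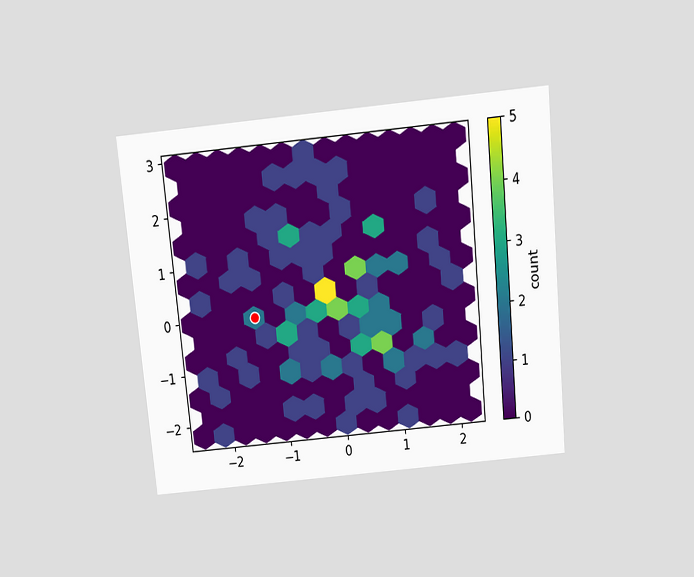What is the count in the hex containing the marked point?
2

The chart is tilted about 5° counter-clockwise and viewed slightly from above. The marked hex reads 2 on the colorbar.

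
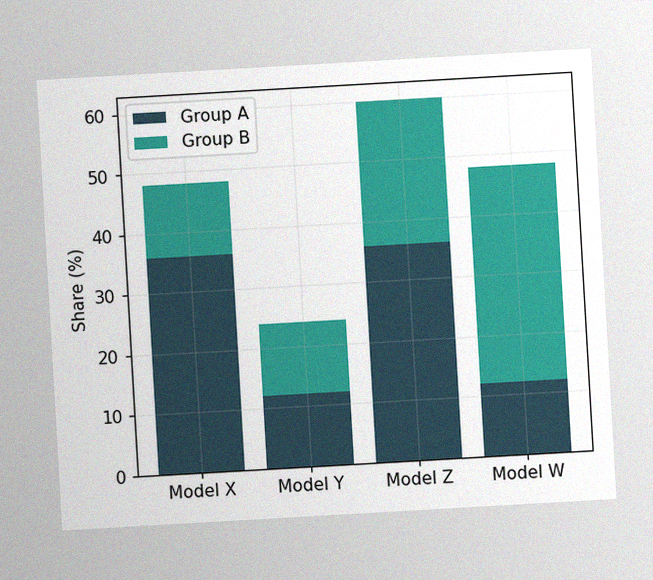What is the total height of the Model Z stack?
60%

The chart is tilted about 3° counter-clockwise, with some photo noise. The Model Z stack's top reaches 60% on the y-axis.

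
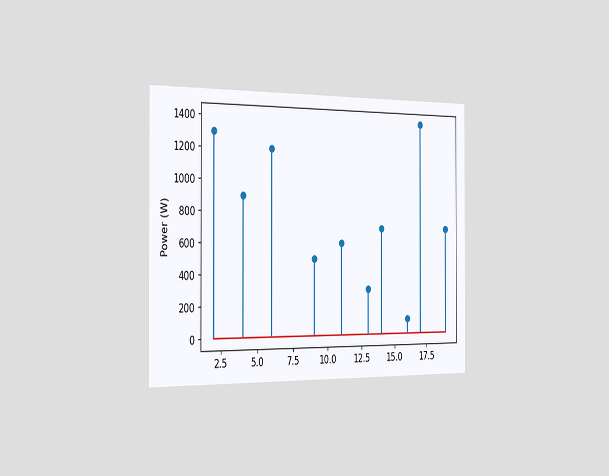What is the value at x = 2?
1300W

The chart is viewed slightly from the left. The stem at x=2 reaches 1300W.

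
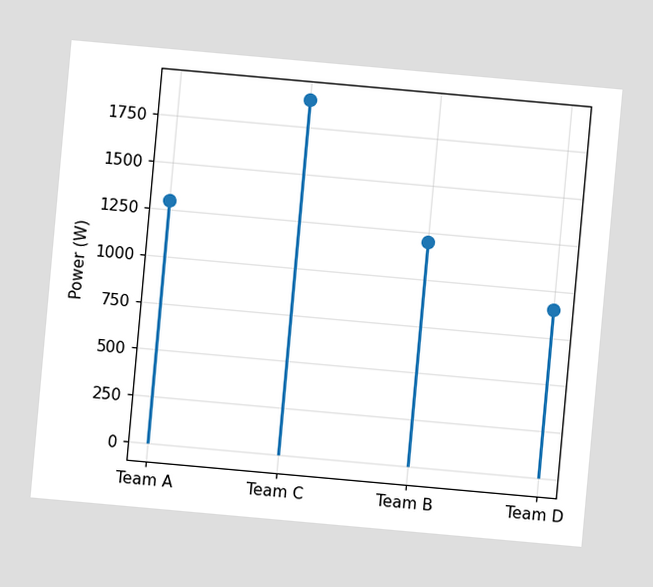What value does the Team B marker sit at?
The chart is tilted about 5° clockwise. The Team B marker sits at 1200W.

1200W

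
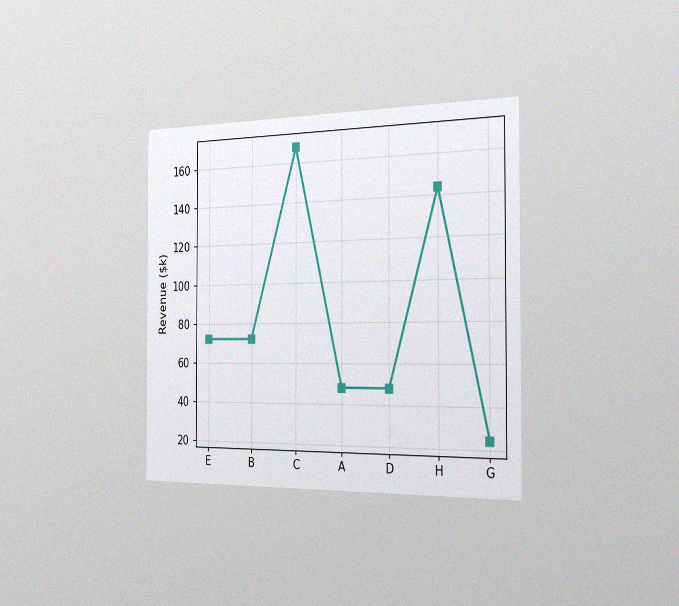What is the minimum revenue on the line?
The chart is viewed slightly from the right, with some photo noise. The lowest point is at G, and reading across to the y-axis gives $24k.

$24k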